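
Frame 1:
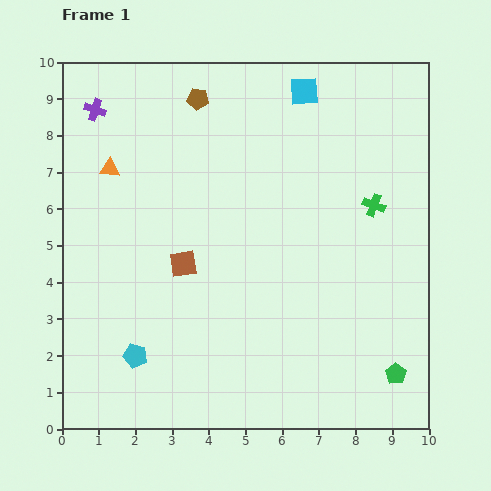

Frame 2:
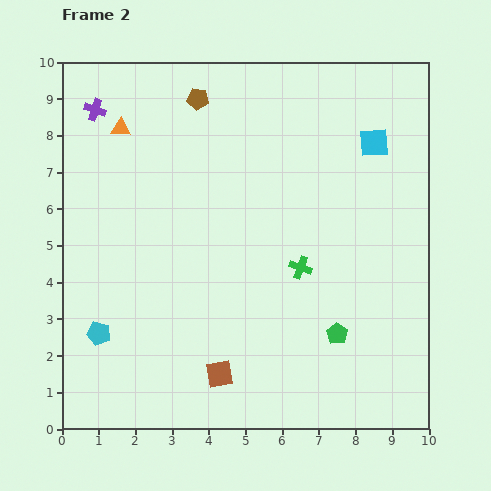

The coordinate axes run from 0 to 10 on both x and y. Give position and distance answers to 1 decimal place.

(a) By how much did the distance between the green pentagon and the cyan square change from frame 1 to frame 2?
-2.8

Distance in frame 1: 8.1. Distance in frame 2: 5.3.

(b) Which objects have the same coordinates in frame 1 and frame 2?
the brown pentagon, the purple cross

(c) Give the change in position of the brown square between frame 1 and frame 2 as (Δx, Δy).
(1.0, -3.0)

The brown square was at (3.3, 4.5) in frame 1 and (4.3, 1.5) in frame 2.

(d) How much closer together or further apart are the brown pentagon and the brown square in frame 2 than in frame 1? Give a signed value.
+3.0

Distance in frame 1: 4.5. Distance in frame 2: 7.5.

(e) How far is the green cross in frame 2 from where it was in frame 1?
2.6

The green cross moved from (8.5, 6.1) to (6.5, 4.4), a distance of √(2.0² + 1.7²) ≈ 2.6.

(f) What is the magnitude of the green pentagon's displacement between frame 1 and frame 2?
1.9

The green pentagon moved from (9.1, 1.5) to (7.5, 2.6), a distance of √(1.6² + 1.1²) ≈ 1.9.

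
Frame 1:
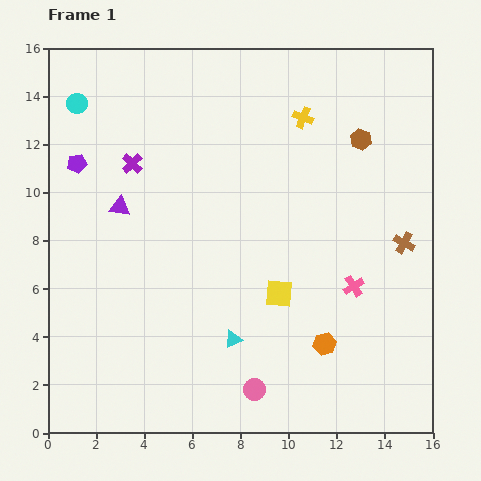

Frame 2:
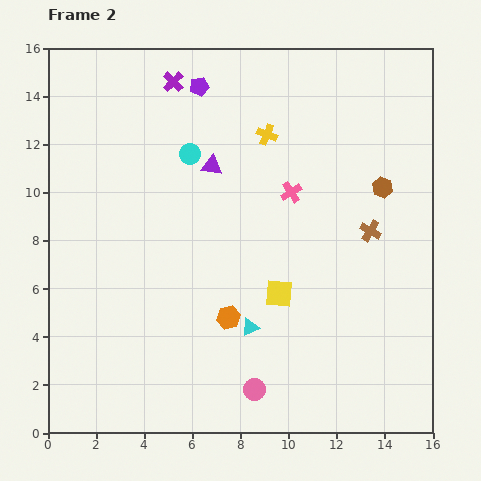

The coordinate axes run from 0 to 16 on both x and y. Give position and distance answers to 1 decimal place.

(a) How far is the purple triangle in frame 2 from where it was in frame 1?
4.2

The purple triangle moved from (3.0, 9.4) to (6.8, 11.1), a distance of √(3.8² + 1.7²) ≈ 4.2.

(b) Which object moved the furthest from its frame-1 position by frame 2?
the purple pentagon

(moved 6.0; next 5.1)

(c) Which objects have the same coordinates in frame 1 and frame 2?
the yellow square, the pink circle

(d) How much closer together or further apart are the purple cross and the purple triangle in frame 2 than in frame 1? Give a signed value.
+1.9

Distance in frame 1: 1.9. Distance in frame 2: 3.8.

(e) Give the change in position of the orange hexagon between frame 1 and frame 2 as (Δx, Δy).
(-4.0, 1.1)

The orange hexagon was at (11.5, 3.7) in frame 1 and (7.5, 4.8) in frame 2.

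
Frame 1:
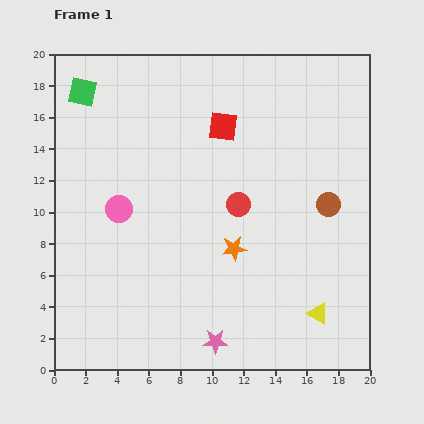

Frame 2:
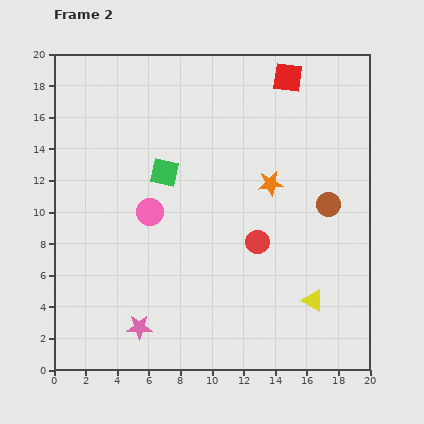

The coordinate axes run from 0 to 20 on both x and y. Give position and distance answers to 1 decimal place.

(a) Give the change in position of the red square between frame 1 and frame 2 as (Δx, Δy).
(4.1, 3.1)

The red square was at (10.7, 15.4) in frame 1 and (14.8, 18.5) in frame 2.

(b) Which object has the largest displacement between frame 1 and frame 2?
the green square

(moved 7.3; next 5.1)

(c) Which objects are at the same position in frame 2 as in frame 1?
the brown circle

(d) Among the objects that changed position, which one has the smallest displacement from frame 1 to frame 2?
the yellow triangle

(moved 0.9)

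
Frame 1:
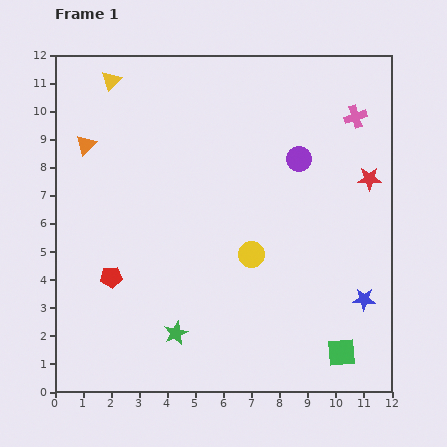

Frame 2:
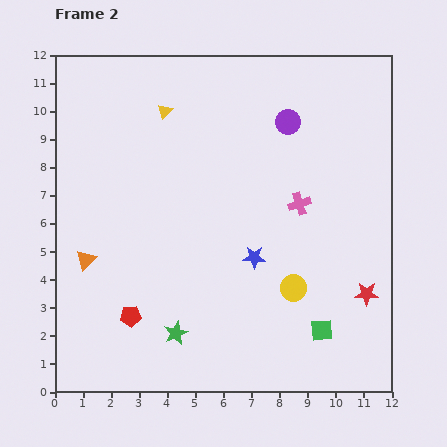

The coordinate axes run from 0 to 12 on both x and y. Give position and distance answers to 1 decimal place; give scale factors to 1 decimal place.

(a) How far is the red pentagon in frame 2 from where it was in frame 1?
1.6

The red pentagon moved from (2.0, 4.1) to (2.7, 2.7), a distance of √(0.7² + 1.4²) ≈ 1.6.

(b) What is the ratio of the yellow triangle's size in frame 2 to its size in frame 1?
0.8×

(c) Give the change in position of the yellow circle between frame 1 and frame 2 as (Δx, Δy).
(1.5, -1.2)

The yellow circle was at (7.0, 4.9) in frame 1 and (8.5, 3.7) in frame 2.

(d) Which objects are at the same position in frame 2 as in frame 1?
the green star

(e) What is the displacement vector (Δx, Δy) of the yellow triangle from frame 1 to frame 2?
(1.9, -1.1)

The yellow triangle was at (2.0, 11.1) in frame 1 and (3.9, 10.0) in frame 2.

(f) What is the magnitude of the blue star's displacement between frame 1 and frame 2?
4.2

The blue star moved from (11.0, 3.3) to (7.1, 4.8), a distance of √(3.9² + 1.5²) ≈ 4.2.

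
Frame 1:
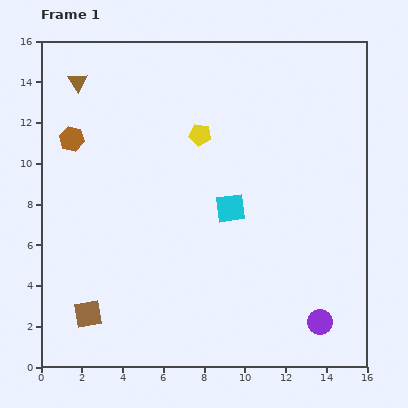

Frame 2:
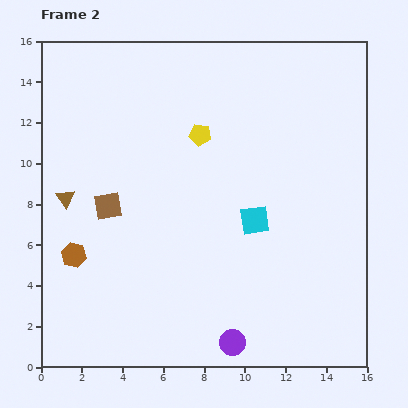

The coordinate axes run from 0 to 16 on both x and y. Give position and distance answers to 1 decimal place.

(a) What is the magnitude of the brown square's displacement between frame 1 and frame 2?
5.4

The brown square moved from (2.3, 2.6) to (3.3, 7.9), a distance of √(1.0² + 5.3²) ≈ 5.4.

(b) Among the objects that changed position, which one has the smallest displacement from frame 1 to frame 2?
the cyan square

(moved 1.3)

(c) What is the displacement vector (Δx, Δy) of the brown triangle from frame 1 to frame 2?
(-0.6, -5.7)

The brown triangle was at (1.8, 14.0) in frame 1 and (1.2, 8.3) in frame 2.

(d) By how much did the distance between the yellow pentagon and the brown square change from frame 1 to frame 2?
-4.7

Distance in frame 1: 10.4. Distance in frame 2: 5.7.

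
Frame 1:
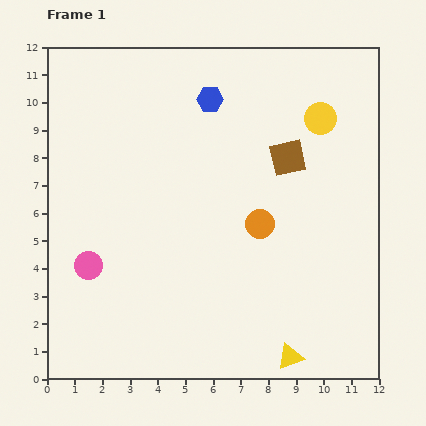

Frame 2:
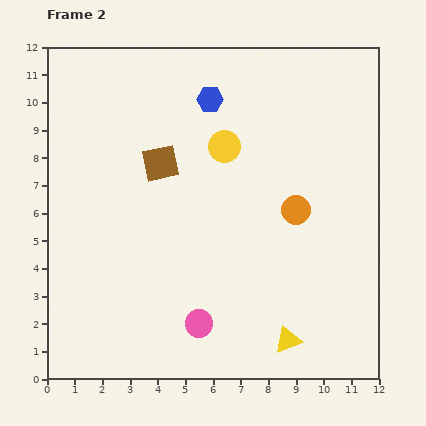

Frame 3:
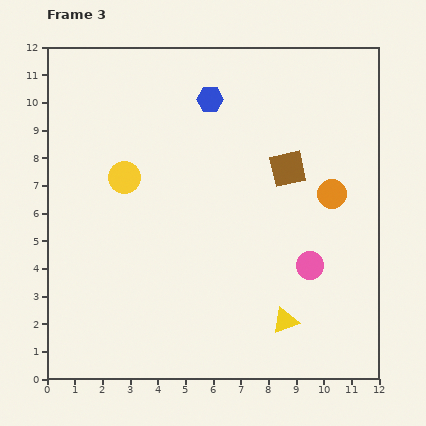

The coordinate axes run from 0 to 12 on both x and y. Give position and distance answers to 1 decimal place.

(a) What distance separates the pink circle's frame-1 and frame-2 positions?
4.5

The pink circle moved from (1.5, 4.1) to (5.5, 2.0), a distance of √(4.0² + 2.1²) ≈ 4.5.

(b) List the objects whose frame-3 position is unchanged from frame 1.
the blue hexagon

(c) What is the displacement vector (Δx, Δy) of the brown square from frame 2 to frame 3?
(4.6, -0.2)

The brown square was at (4.1, 7.8) in frame 2 and (8.7, 7.6) in frame 3.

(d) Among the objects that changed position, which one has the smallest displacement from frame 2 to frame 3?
the yellow triangle

(moved 0.7)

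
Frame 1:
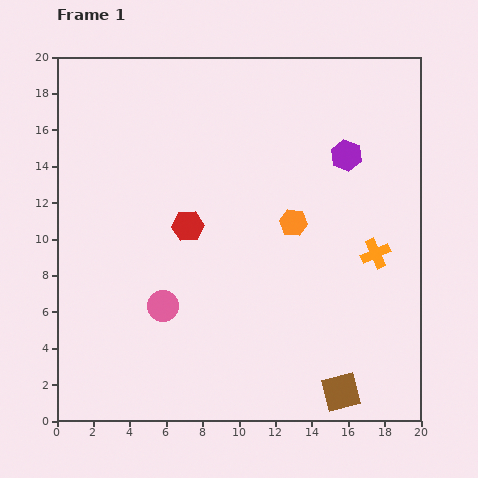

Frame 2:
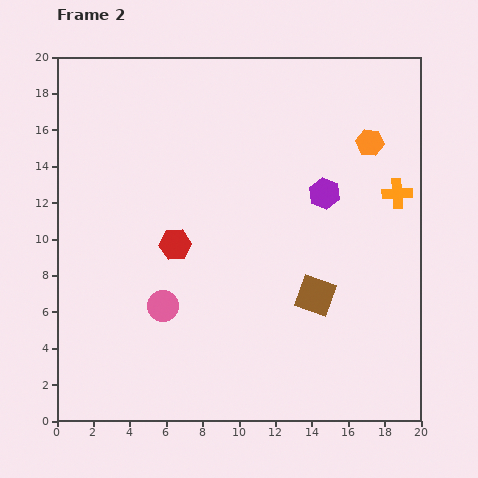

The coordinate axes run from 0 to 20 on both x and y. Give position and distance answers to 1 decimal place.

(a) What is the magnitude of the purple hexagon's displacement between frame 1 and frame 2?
2.4

The purple hexagon moved from (15.9, 14.6) to (14.7, 12.5), a distance of √(1.2² + 2.1²) ≈ 2.4.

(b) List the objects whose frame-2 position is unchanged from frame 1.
the pink circle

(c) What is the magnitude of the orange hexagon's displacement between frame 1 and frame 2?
6.1

The orange hexagon moved from (13.0, 10.9) to (17.2, 15.3), a distance of √(4.2² + 4.4²) ≈ 6.1.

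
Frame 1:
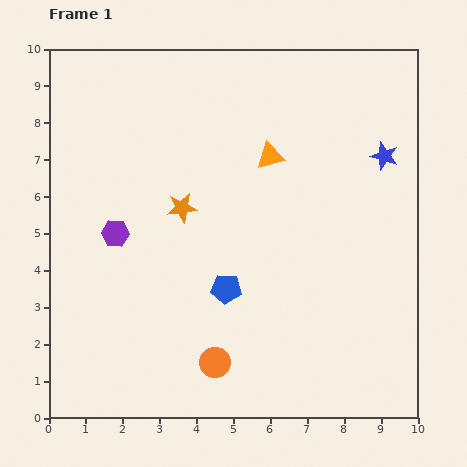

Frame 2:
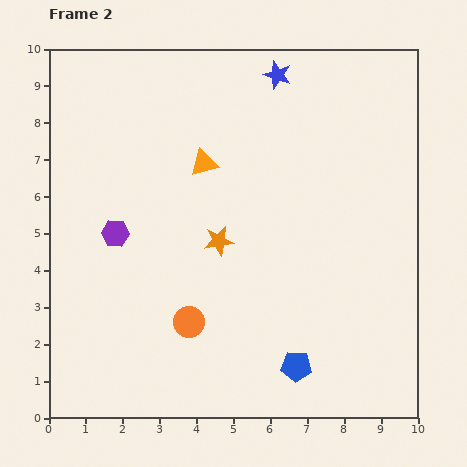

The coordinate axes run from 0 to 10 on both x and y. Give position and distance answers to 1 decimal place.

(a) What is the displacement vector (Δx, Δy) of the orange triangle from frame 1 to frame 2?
(-1.8, -0.2)

The orange triangle was at (6.0, 7.1) in frame 1 and (4.2, 6.9) in frame 2.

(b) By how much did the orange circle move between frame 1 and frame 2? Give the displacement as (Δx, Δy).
(-0.7, 1.1)

The orange circle was at (4.5, 1.5) in frame 1 and (3.8, 2.6) in frame 2.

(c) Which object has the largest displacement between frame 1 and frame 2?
the blue star

(moved 3.6; next 2.8)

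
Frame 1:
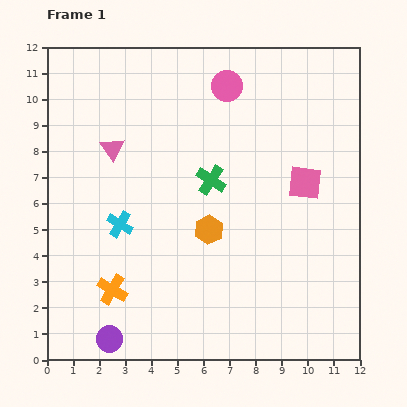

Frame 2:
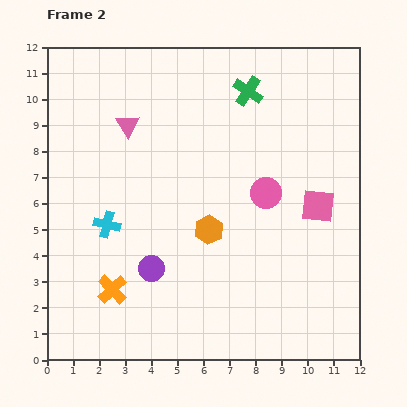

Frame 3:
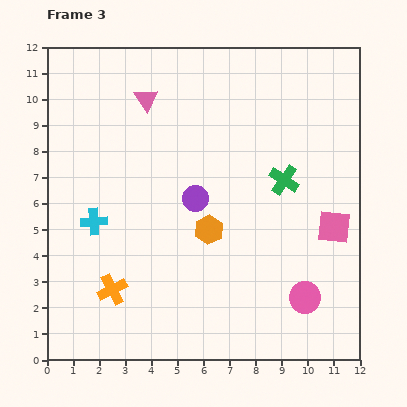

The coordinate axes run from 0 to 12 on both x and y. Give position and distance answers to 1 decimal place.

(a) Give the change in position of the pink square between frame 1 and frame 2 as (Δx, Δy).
(0.5, -0.9)

The pink square was at (9.9, 6.8) in frame 1 and (10.4, 5.9) in frame 2.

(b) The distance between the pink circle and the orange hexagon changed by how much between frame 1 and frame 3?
-1.0

Distance in frame 1: 5.5. Distance in frame 3: 4.5.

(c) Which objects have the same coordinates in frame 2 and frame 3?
the orange hexagon, the orange cross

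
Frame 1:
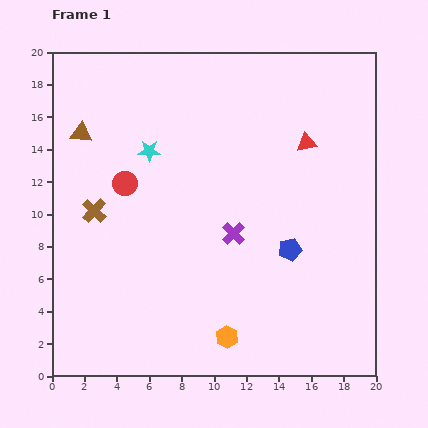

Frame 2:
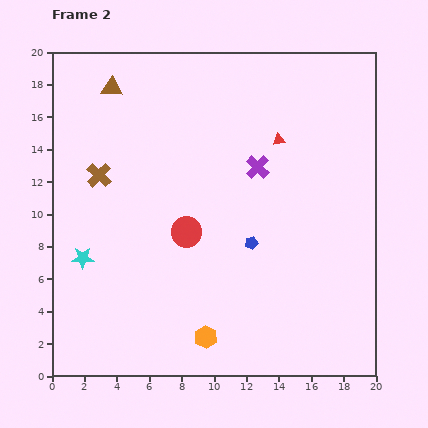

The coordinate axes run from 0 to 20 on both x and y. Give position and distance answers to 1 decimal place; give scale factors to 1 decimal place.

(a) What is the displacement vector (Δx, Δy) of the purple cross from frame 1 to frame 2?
(1.5, 4.1)

The purple cross was at (11.2, 8.8) in frame 1 and (12.7, 12.9) in frame 2.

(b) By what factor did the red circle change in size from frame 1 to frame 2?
1.3×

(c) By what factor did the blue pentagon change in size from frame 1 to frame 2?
0.6×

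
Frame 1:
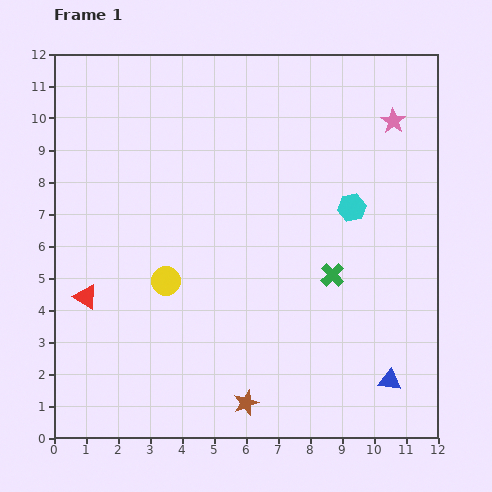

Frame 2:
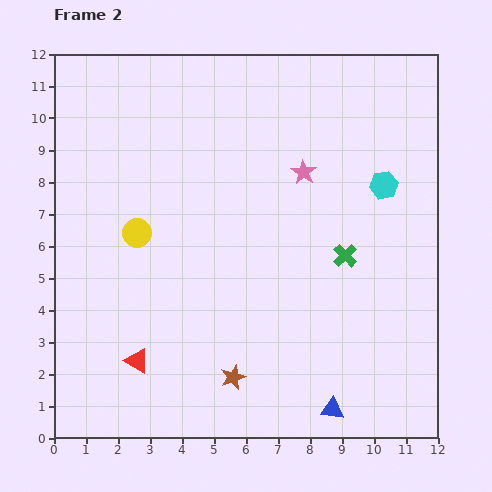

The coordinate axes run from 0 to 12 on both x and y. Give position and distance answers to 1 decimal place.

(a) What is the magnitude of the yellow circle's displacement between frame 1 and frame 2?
1.7

The yellow circle moved from (3.5, 4.9) to (2.6, 6.4), a distance of √(0.9² + 1.5²) ≈ 1.7.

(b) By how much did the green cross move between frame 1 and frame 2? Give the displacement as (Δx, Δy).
(0.4, 0.6)

The green cross was at (8.7, 5.1) in frame 1 and (9.1, 5.7) in frame 2.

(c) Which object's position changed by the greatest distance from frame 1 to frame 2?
the pink star

(moved 3.2; next 2.6)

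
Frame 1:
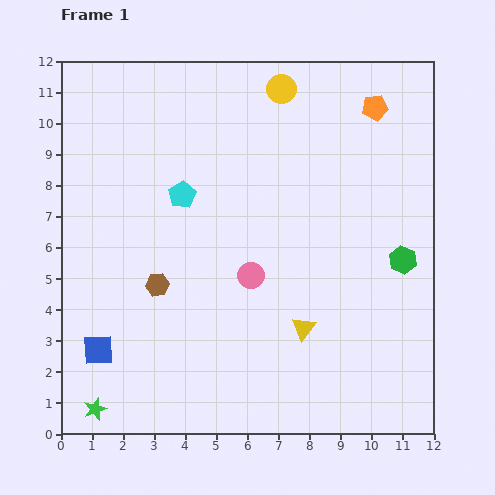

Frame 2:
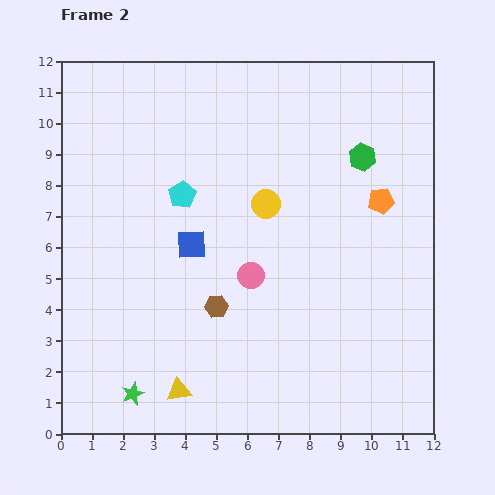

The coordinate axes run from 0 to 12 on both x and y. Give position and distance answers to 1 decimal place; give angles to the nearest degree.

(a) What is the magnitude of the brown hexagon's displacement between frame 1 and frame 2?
2.0

The brown hexagon moved from (3.1, 4.8) to (5.0, 4.1), a distance of √(1.9² + 0.7²) ≈ 2.0.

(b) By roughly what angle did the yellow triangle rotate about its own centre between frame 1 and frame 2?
43° clockwise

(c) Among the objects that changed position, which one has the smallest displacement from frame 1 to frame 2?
the green star

(moved 1.3)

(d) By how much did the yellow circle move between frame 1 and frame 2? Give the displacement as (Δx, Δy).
(-0.5, -3.7)

The yellow circle was at (7.1, 11.1) in frame 1 and (6.6, 7.4) in frame 2.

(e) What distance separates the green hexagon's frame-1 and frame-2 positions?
3.5

The green hexagon moved from (11.0, 5.6) to (9.7, 8.9), a distance of √(1.3² + 3.3²) ≈ 3.5.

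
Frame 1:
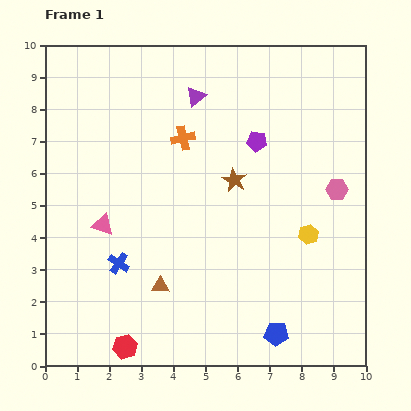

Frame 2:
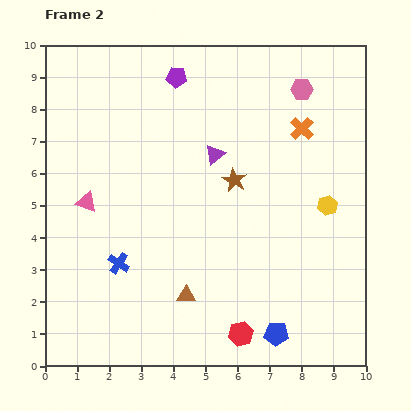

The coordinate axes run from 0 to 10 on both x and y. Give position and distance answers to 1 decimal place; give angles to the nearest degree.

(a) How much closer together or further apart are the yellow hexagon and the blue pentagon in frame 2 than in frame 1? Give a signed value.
+1.0

Distance in frame 1: 3.3. Distance in frame 2: 4.3.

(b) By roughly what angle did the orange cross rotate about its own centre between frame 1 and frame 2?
33° counter-clockwise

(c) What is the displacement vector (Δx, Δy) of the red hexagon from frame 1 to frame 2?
(3.6, 0.4)

The red hexagon was at (2.5, 0.6) in frame 1 and (6.1, 1.0) in frame 2.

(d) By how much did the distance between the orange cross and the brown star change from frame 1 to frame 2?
+0.5

Distance in frame 1: 2.1. Distance in frame 2: 2.6.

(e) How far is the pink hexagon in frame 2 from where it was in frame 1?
3.3

The pink hexagon moved from (9.1, 5.5) to (8.0, 8.6), a distance of √(1.1² + 3.1²) ≈ 3.3.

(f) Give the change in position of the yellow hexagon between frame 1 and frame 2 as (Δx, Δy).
(0.6, 0.9)

The yellow hexagon was at (8.2, 4.1) in frame 1 and (8.8, 5.0) in frame 2.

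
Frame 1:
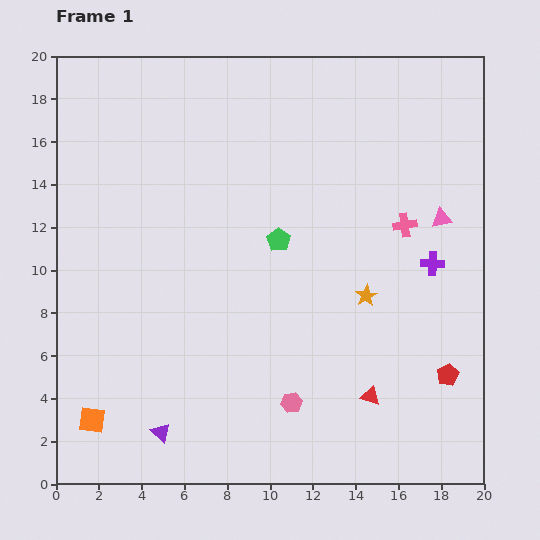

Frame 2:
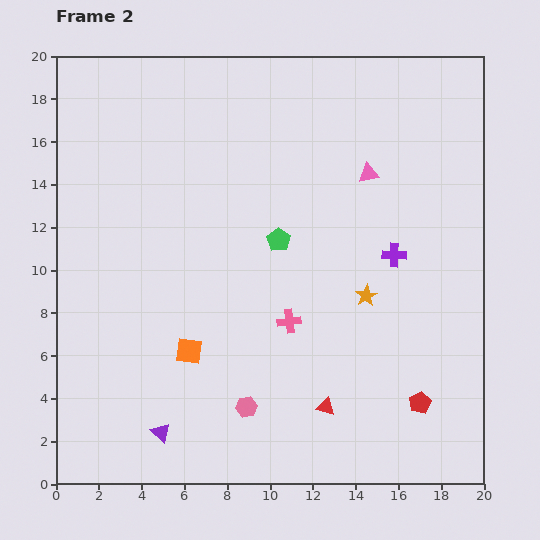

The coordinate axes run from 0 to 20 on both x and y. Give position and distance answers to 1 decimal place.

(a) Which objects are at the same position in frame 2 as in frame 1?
the purple triangle, the green pentagon, the orange star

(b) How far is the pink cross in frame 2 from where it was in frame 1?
7.0

The pink cross moved from (16.3, 12.1) to (10.9, 7.6), a distance of √(5.4² + 4.5²) ≈ 7.0.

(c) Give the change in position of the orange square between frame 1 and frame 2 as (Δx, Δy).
(4.5, 3.2)

The orange square was at (1.7, 3.0) in frame 1 and (6.2, 6.2) in frame 2.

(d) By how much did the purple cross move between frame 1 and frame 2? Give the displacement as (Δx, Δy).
(-1.8, 0.4)

The purple cross was at (17.6, 10.3) in frame 1 and (15.8, 10.7) in frame 2.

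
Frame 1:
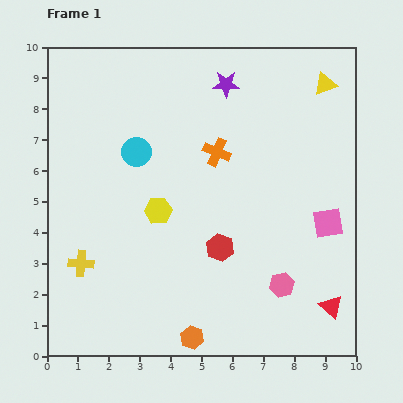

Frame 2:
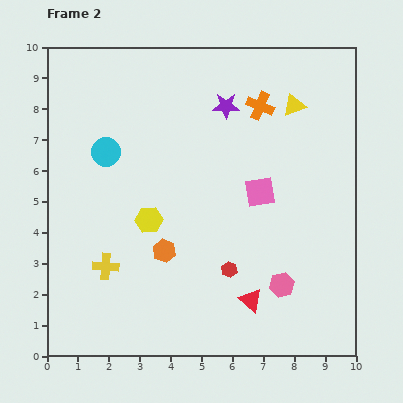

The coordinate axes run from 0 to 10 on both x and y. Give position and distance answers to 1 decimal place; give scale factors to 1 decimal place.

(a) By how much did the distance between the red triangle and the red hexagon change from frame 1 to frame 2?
-2.9

Distance in frame 1: 4.1. Distance in frame 2: 1.2.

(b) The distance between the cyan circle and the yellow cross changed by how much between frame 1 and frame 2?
-0.3

Distance in frame 1: 4.0. Distance in frame 2: 3.7.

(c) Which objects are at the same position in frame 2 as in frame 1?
the pink hexagon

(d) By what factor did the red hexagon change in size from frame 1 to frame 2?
0.6×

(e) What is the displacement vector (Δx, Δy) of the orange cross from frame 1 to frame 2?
(1.4, 1.5)

The orange cross was at (5.5, 6.6) in frame 1 and (6.9, 8.1) in frame 2.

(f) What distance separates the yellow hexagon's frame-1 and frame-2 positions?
0.4

The yellow hexagon moved from (3.6, 4.7) to (3.3, 4.4), a distance of √(0.3² + 0.3²) ≈ 0.4.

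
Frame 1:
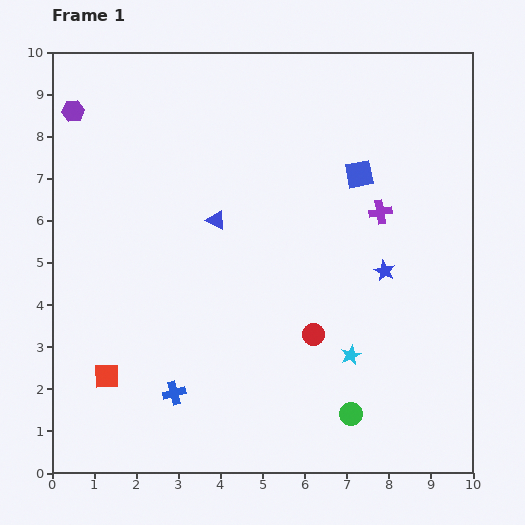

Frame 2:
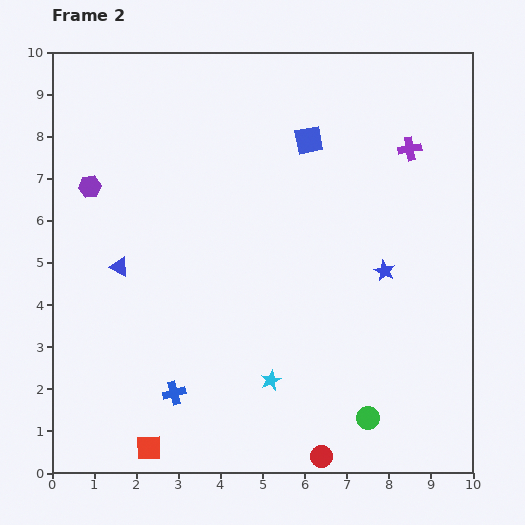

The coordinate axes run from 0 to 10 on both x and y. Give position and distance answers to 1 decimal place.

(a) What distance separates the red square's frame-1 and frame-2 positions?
2.0

The red square moved from (1.3, 2.3) to (2.3, 0.6), a distance of √(1.0² + 1.7²) ≈ 2.0.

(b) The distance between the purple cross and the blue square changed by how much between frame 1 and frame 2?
+1.4

Distance in frame 1: 1.0. Distance in frame 2: 2.4.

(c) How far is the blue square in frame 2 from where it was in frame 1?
1.4

The blue square moved from (7.3, 7.1) to (6.1, 7.9), a distance of √(1.2² + 0.8²) ≈ 1.4.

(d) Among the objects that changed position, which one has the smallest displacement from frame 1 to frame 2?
the green circle

(moved 0.4)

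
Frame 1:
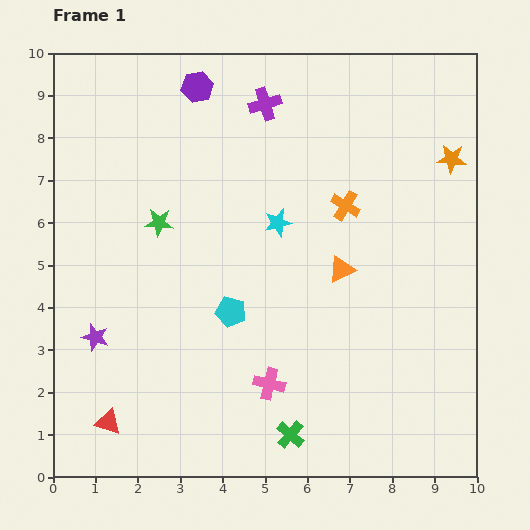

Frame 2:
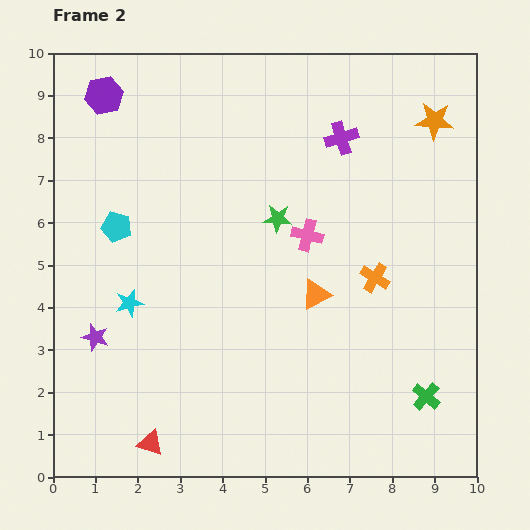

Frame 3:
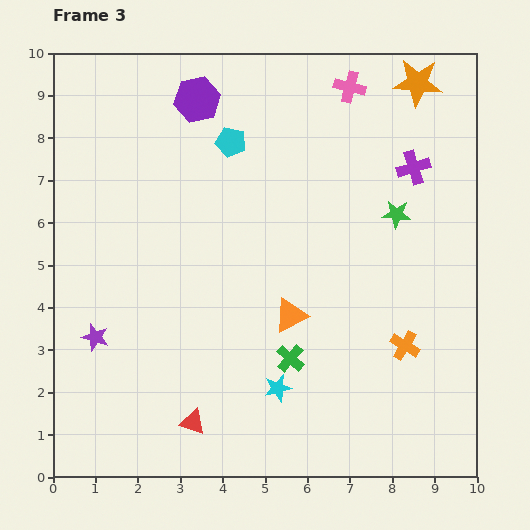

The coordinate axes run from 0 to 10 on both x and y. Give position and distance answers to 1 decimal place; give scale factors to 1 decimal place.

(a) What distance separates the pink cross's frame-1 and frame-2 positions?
3.6

The pink cross moved from (5.1, 2.2) to (6.0, 5.7), a distance of √(0.9² + 3.5²) ≈ 3.6.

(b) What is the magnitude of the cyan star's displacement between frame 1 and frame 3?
3.9

The cyan star moved from (5.3, 6.0) to (5.3, 2.1), a distance of √(0.0² + 3.9²) ≈ 3.9.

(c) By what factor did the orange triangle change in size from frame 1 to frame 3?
1.3×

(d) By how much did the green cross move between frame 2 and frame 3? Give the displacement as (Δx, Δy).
(-3.2, 0.9)

The green cross was at (8.8, 1.9) in frame 2 and (5.6, 2.8) in frame 3.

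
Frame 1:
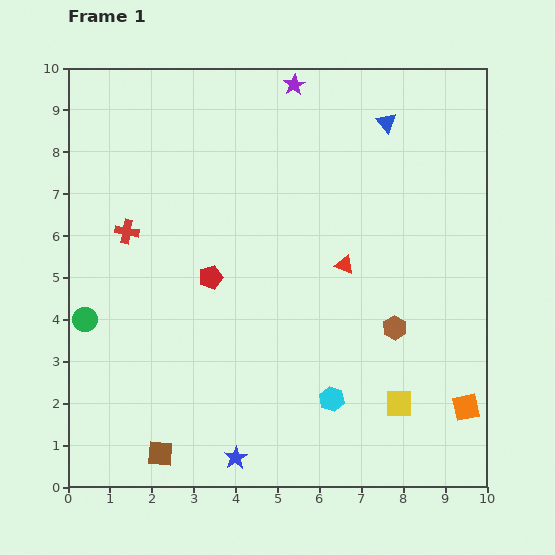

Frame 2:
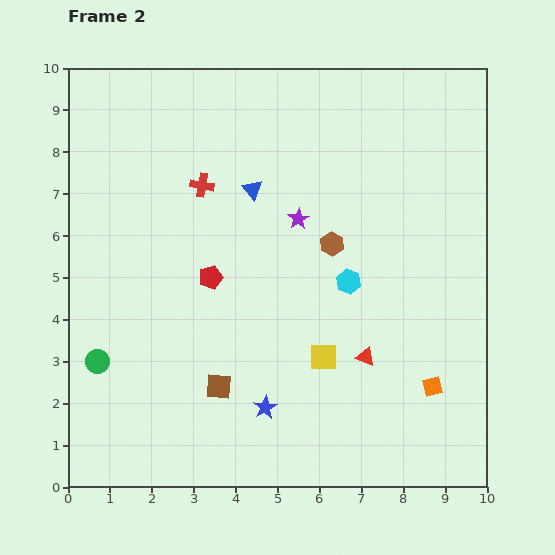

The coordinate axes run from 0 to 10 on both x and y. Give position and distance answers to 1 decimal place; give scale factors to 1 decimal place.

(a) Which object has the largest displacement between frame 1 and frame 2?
the blue triangle

(moved 3.6; next 3.2)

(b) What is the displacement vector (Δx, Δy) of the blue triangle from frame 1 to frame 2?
(-3.2, -1.6)

The blue triangle was at (7.6, 8.7) in frame 1 and (4.4, 7.1) in frame 2.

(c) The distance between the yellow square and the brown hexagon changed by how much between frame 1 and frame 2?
+0.9

Distance in frame 1: 1.8. Distance in frame 2: 2.7.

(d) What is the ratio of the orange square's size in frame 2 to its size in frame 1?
0.7×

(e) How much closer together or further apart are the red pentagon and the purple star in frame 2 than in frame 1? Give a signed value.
-2.5

Distance in frame 1: 5.0. Distance in frame 2: 2.5.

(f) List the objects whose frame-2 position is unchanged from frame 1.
the red pentagon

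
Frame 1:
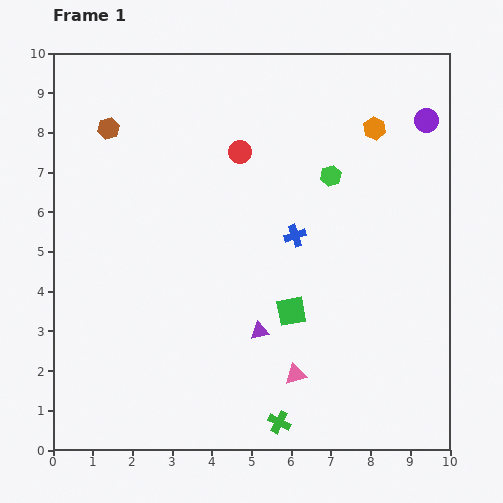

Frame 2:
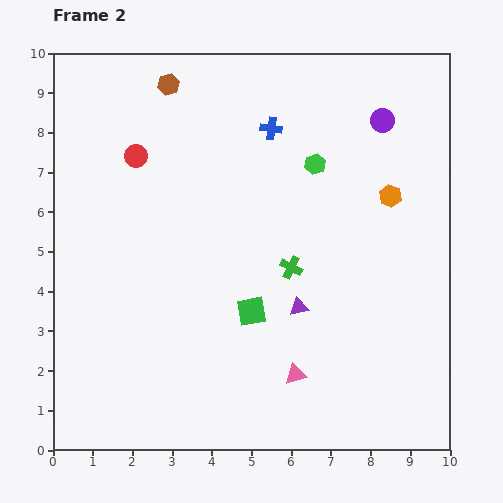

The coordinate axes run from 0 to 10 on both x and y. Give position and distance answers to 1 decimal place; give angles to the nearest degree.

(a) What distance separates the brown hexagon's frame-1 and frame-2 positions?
1.9

The brown hexagon moved from (1.4, 8.1) to (2.9, 9.2), a distance of √(1.5² + 1.1²) ≈ 1.9.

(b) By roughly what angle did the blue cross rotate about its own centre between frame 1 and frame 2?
26° clockwise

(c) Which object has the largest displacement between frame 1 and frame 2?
the green cross

(moved 3.9; next 2.8)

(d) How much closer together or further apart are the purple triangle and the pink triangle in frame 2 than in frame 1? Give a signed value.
+0.3

Distance in frame 1: 1.4. Distance in frame 2: 1.7.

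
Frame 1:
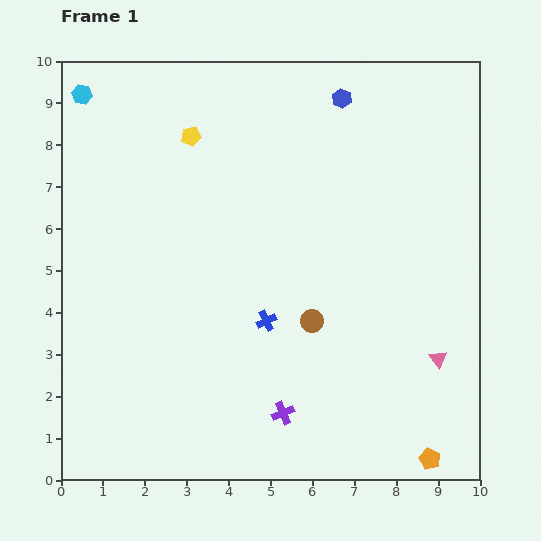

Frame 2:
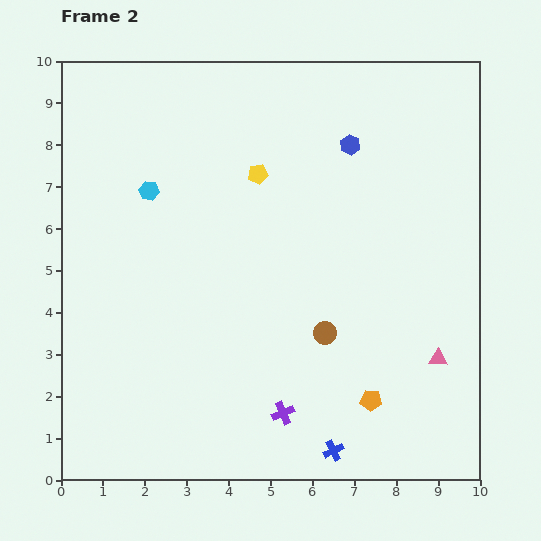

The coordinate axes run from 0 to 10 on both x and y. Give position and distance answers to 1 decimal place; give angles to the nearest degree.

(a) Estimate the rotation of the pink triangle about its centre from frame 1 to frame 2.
53° counter-clockwise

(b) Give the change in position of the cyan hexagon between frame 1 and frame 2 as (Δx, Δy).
(1.6, -2.3)

The cyan hexagon was at (0.5, 9.2) in frame 1 and (2.1, 6.9) in frame 2.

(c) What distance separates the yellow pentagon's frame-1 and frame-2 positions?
1.8

The yellow pentagon moved from (3.1, 8.2) to (4.7, 7.3), a distance of √(1.6² + 0.9²) ≈ 1.8.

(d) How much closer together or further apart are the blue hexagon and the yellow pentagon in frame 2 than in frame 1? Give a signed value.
-1.4

Distance in frame 1: 3.7. Distance in frame 2: 2.3.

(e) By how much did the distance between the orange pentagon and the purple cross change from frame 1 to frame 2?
-1.6

Distance in frame 1: 3.7. Distance in frame 2: 2.1.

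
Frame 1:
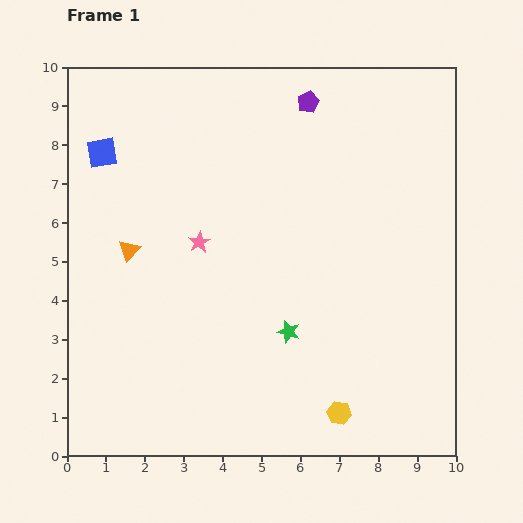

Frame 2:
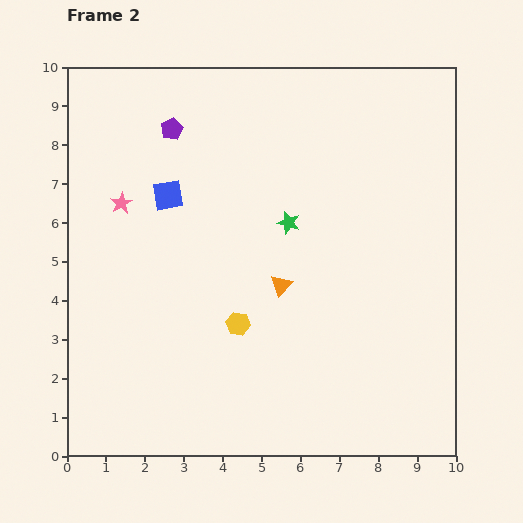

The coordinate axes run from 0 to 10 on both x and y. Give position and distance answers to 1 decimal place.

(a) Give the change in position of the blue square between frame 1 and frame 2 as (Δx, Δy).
(1.7, -1.1)

The blue square was at (0.9, 7.8) in frame 1 and (2.6, 6.7) in frame 2.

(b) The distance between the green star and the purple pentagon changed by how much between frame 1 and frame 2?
-2.1

Distance in frame 1: 5.9. Distance in frame 2: 3.8.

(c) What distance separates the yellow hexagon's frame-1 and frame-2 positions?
3.5

The yellow hexagon moved from (7.0, 1.1) to (4.4, 3.4), a distance of √(2.6² + 2.3²) ≈ 3.5.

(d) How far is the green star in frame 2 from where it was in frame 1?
2.8

The green star moved from (5.7, 3.2) to (5.7, 6.0), a distance of √(0.0² + 2.8²) ≈ 2.8.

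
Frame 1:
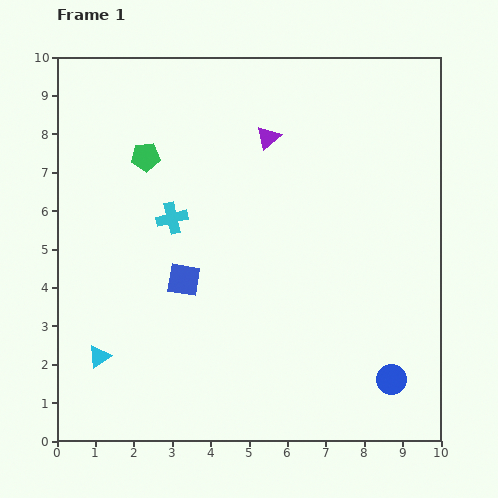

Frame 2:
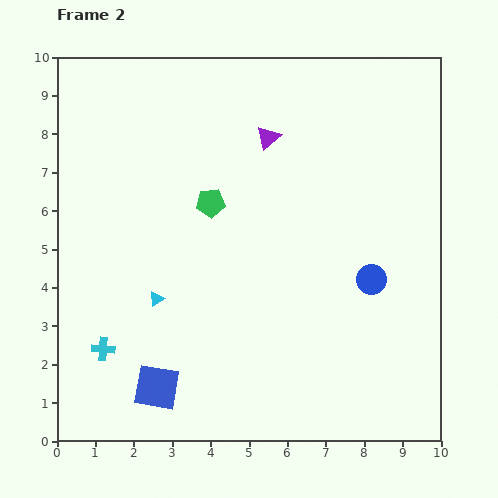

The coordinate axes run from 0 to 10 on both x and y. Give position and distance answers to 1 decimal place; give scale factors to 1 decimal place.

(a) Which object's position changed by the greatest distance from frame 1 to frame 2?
the cyan cross

(moved 3.8; next 2.9)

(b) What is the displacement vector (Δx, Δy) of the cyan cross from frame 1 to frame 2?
(-1.8, -3.4)

The cyan cross was at (3.0, 5.8) in frame 1 and (1.2, 2.4) in frame 2.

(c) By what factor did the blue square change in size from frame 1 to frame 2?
1.4×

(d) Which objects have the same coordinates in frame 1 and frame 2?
the purple triangle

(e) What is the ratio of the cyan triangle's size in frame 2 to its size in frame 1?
0.7×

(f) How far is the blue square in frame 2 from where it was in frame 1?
2.9

The blue square moved from (3.3, 4.2) to (2.6, 1.4), a distance of √(0.7² + 2.8²) ≈ 2.9.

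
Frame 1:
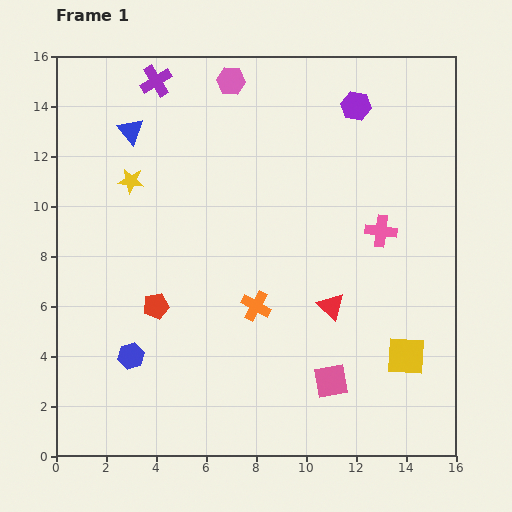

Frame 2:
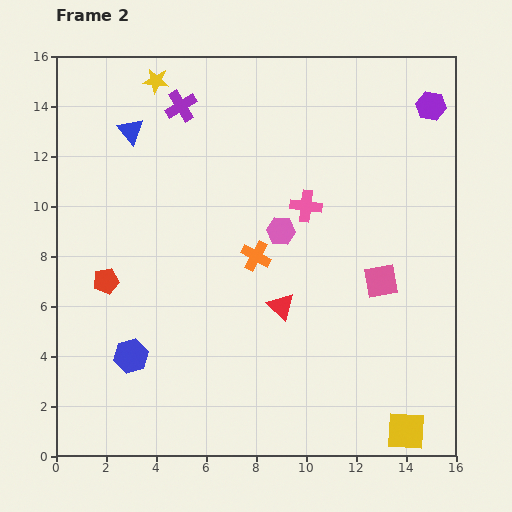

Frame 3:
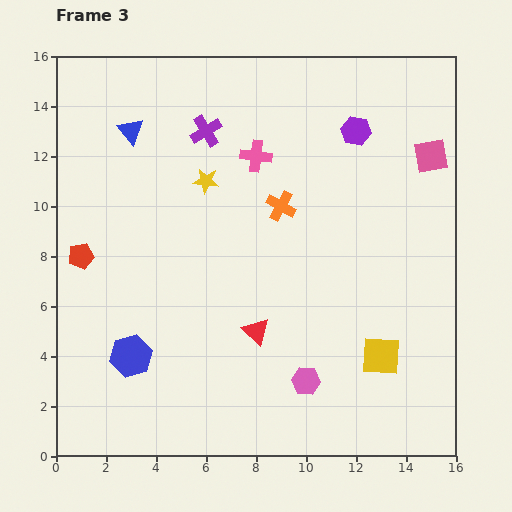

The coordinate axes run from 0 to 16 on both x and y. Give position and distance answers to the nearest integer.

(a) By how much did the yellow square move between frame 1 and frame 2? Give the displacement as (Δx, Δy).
(0, -3)

The yellow square was at (14, 4) in frame 1 and (14, 1) in frame 2.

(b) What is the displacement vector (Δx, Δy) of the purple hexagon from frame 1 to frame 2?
(3, 0)

The purple hexagon was at (12, 14) in frame 1 and (15, 14) in frame 2.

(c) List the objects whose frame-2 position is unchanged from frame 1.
the blue triangle, the blue hexagon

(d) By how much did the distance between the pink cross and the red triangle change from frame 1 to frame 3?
+3

Distance in frame 1: 4. Distance in frame 3: 7.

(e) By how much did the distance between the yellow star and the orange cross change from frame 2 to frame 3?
-5

Distance in frame 2: 8. Distance in frame 3: 3.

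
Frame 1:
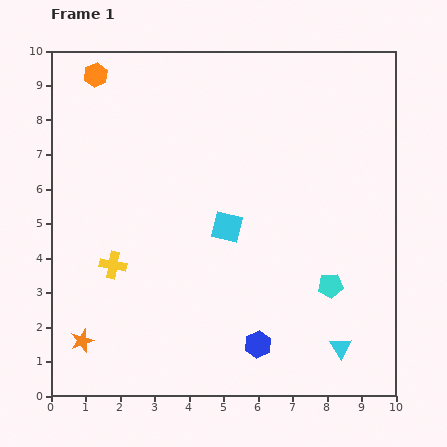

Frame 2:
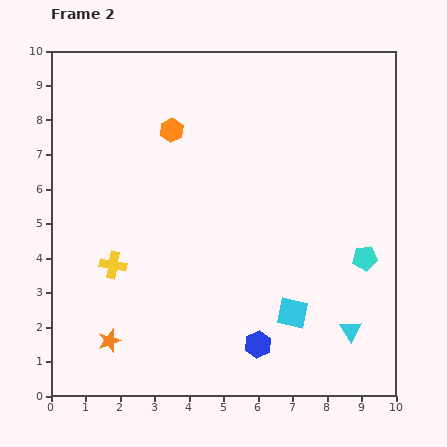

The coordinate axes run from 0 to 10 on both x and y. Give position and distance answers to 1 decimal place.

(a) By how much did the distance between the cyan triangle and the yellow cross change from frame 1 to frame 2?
+0.2

Distance in frame 1: 7.0. Distance in frame 2: 7.2.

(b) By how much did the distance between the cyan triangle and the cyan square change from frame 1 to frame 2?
-3.0

Distance in frame 1: 4.8. Distance in frame 2: 1.8.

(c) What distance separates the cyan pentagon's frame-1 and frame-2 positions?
1.3

The cyan pentagon moved from (8.1, 3.2) to (9.1, 4.0), a distance of √(1.0² + 0.8²) ≈ 1.3.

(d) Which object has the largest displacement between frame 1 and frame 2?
the cyan square

(moved 3.1; next 2.7)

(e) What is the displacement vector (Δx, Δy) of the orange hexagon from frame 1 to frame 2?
(2.2, -1.6)

The orange hexagon was at (1.3, 9.3) in frame 1 and (3.5, 7.7) in frame 2.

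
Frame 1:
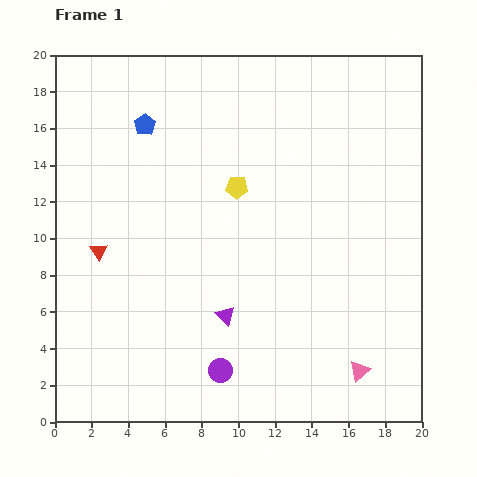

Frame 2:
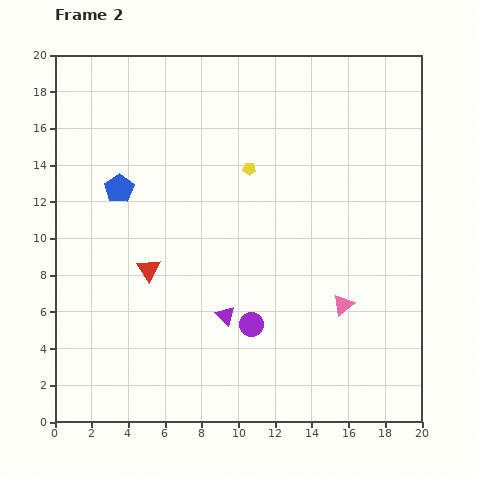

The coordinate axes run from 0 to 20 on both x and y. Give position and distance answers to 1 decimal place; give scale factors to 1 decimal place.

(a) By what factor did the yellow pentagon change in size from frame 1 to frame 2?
0.6×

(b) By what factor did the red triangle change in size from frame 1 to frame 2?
1.4×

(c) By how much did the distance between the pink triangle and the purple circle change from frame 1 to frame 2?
-2.5

Distance in frame 1: 7.6. Distance in frame 2: 5.1.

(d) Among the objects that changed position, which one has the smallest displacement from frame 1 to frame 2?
the yellow pentagon

(moved 1.2)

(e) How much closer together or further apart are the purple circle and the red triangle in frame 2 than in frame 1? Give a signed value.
-2.9

Distance in frame 1: 9.3. Distance in frame 2: 6.4.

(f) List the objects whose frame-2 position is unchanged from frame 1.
the purple triangle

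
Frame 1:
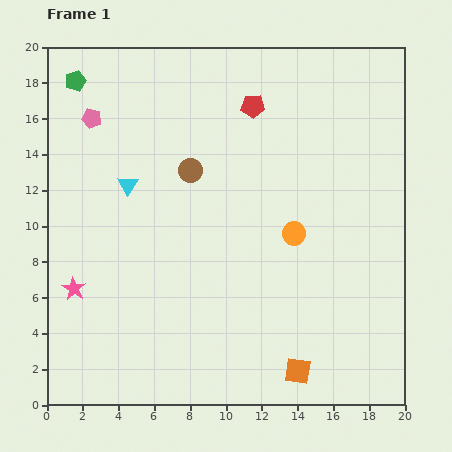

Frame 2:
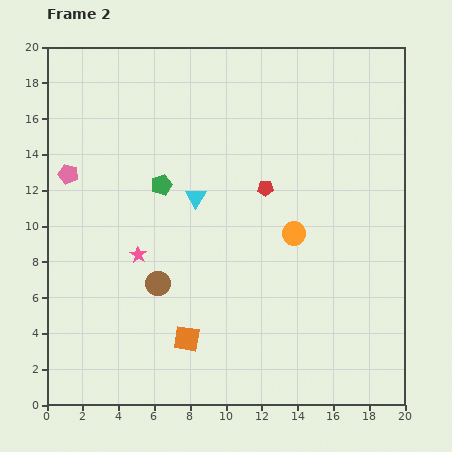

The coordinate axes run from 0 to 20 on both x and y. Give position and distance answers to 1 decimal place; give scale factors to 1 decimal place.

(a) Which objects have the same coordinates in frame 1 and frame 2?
the orange circle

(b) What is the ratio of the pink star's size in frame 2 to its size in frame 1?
0.7×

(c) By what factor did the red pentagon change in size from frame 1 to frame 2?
0.7×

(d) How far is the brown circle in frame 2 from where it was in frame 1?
6.6

The brown circle moved from (8.0, 13.1) to (6.2, 6.8), a distance of √(1.8² + 6.3²) ≈ 6.6.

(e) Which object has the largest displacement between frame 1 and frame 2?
the green pentagon

(moved 7.5; next 6.6)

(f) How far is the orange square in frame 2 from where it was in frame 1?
6.5

The orange square moved from (14.0, 1.9) to (7.8, 3.7), a distance of √(6.2² + 1.8²) ≈ 6.5.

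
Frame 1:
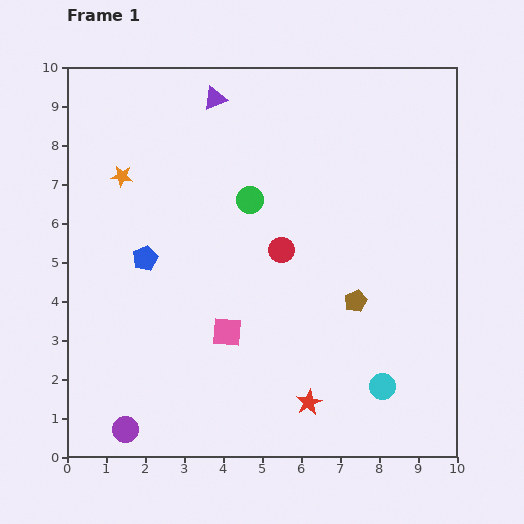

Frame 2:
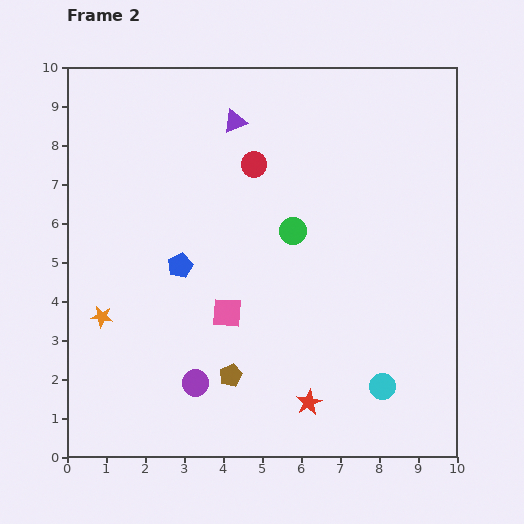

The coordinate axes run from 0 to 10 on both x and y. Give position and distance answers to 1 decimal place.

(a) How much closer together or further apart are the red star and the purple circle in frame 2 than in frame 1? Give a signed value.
-1.9

Distance in frame 1: 4.8. Distance in frame 2: 2.9.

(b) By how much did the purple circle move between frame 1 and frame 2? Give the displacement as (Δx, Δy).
(1.8, 1.2)

The purple circle was at (1.5, 0.7) in frame 1 and (3.3, 1.9) in frame 2.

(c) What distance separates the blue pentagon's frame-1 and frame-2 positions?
0.9

The blue pentagon moved from (2.0, 5.1) to (2.9, 4.9), a distance of √(0.9² + 0.2²) ≈ 0.9.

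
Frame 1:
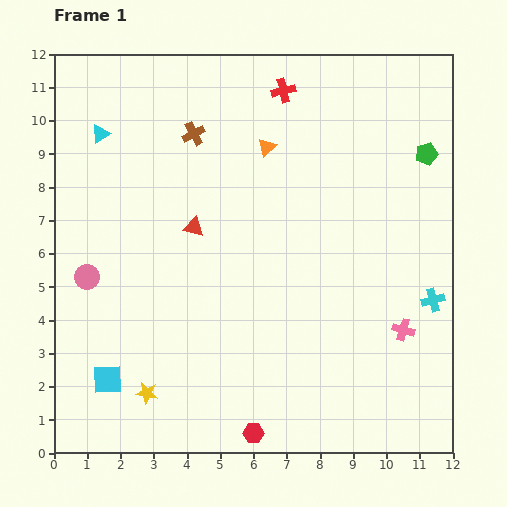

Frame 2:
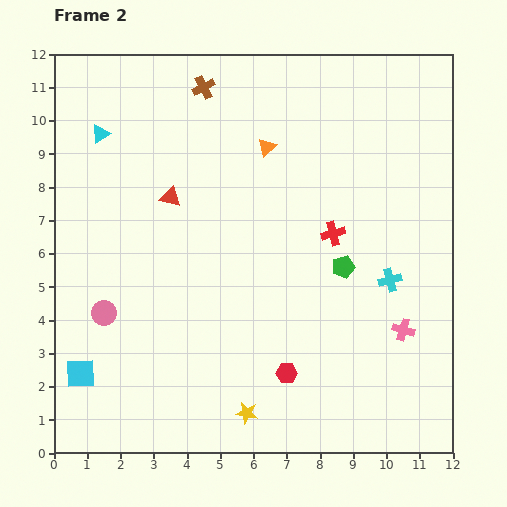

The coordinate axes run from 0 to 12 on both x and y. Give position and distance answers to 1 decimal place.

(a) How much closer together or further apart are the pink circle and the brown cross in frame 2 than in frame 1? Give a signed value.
+2.0

Distance in frame 1: 5.4. Distance in frame 2: 7.4.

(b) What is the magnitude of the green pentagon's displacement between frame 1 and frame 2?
4.2

The green pentagon moved from (11.2, 9.0) to (8.7, 5.6), a distance of √(2.5² + 3.4²) ≈ 4.2.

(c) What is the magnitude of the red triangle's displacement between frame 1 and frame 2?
1.1

The red triangle moved from (4.2, 6.8) to (3.5, 7.7), a distance of √(0.7² + 0.9²) ≈ 1.1.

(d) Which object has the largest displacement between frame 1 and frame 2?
the red cross

(moved 4.6; next 4.2)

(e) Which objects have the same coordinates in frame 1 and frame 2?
the pink cross, the cyan triangle, the orange triangle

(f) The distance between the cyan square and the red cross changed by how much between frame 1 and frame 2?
-1.5

Distance in frame 1: 10.2. Distance in frame 2: 8.7.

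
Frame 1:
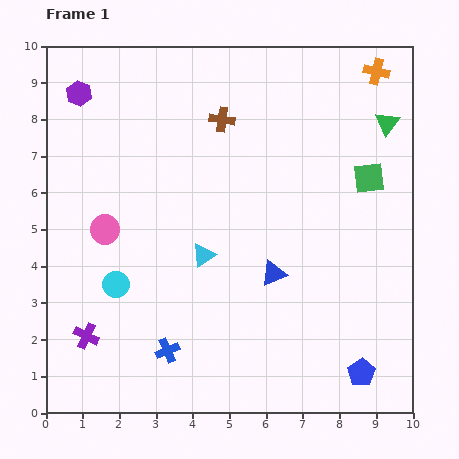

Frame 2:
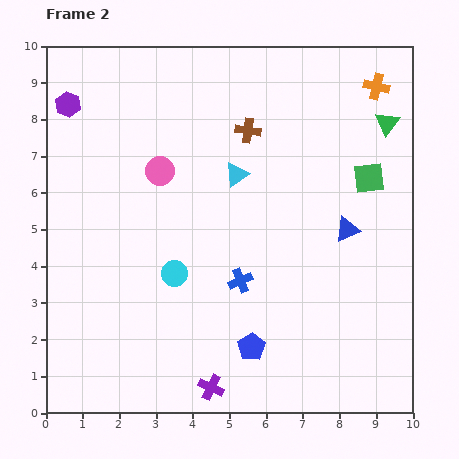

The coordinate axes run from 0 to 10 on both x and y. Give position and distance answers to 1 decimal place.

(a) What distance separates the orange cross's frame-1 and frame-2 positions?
0.4

The orange cross moved from (9.0, 9.3) to (9.0, 8.9), a distance of √(0.0² + 0.4²) ≈ 0.4.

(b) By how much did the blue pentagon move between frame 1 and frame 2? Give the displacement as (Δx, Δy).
(-3.0, 0.7)

The blue pentagon was at (8.6, 1.1) in frame 1 and (5.6, 1.8) in frame 2.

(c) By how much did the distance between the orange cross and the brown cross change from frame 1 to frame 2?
-0.7

Distance in frame 1: 4.4. Distance in frame 2: 3.7.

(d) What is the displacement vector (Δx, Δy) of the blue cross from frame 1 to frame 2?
(2.0, 1.9)

The blue cross was at (3.3, 1.7) in frame 1 and (5.3, 3.6) in frame 2.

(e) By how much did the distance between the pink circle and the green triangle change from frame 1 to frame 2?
-1.9

Distance in frame 1: 8.2. Distance in frame 2: 6.3.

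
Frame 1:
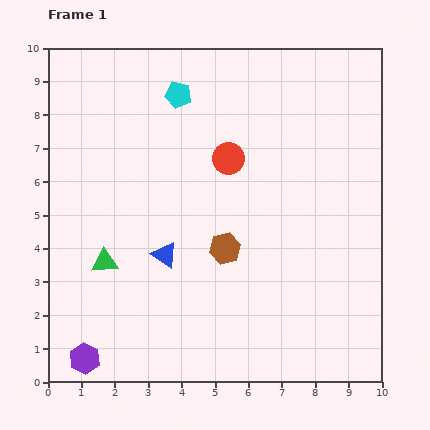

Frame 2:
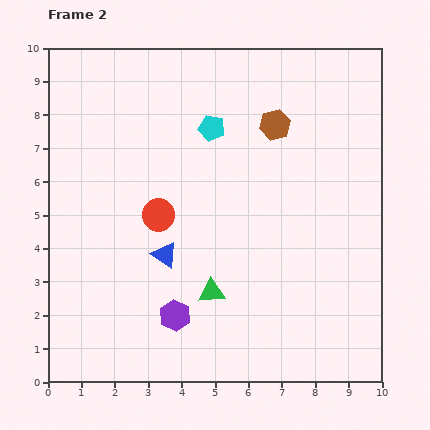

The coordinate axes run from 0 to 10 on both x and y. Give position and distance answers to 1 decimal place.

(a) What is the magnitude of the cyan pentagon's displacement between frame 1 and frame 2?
1.4

The cyan pentagon moved from (3.9, 8.6) to (4.9, 7.6), a distance of √(1.0² + 1.0²) ≈ 1.4.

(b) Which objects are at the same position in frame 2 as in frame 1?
the blue triangle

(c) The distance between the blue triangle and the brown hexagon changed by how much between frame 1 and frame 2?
+3.3

Distance in frame 1: 1.8. Distance in frame 2: 5.1.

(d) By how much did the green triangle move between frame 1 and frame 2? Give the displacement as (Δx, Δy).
(3.2, -0.9)

The green triangle was at (1.7, 3.6) in frame 1 and (4.9, 2.7) in frame 2.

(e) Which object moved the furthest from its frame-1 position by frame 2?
the brown hexagon

(moved 4.0; next 3.3)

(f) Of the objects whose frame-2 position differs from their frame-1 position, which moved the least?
the cyan pentagon

(moved 1.4)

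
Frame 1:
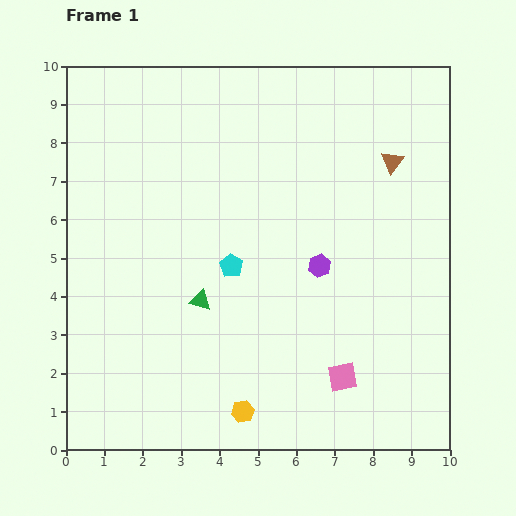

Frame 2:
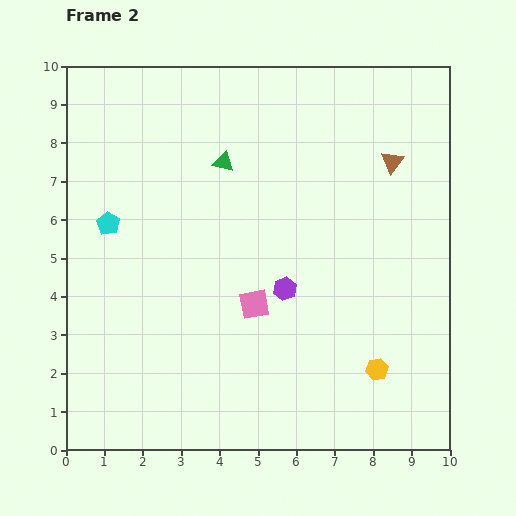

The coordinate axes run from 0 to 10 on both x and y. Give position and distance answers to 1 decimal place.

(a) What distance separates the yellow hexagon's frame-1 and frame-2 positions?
3.7

The yellow hexagon moved from (4.6, 1.0) to (8.1, 2.1), a distance of √(3.5² + 1.1²) ≈ 3.7.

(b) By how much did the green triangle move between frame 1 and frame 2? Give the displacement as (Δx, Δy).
(0.6, 3.6)

The green triangle was at (3.5, 3.9) in frame 1 and (4.1, 7.5) in frame 2.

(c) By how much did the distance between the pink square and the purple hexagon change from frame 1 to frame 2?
-2.1

Distance in frame 1: 3.0. Distance in frame 2: 0.9.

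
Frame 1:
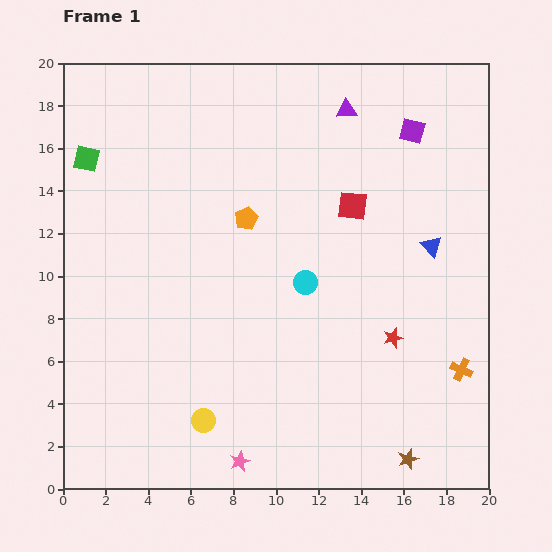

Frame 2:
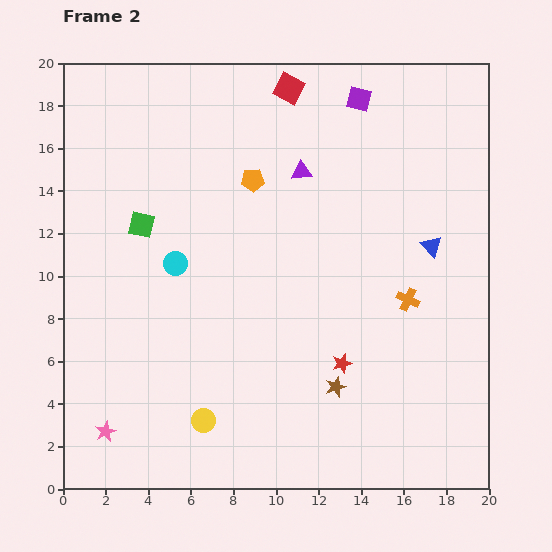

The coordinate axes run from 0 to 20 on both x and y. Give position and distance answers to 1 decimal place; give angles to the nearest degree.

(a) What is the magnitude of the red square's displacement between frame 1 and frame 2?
6.3

The red square moved from (13.6, 13.3) to (10.6, 18.8), a distance of √(3.0² + 5.5²) ≈ 6.3.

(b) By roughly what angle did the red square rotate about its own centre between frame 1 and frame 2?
21° clockwise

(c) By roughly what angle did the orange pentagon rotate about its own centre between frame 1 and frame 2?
23° clockwise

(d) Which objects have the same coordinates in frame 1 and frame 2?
the blue triangle, the yellow circle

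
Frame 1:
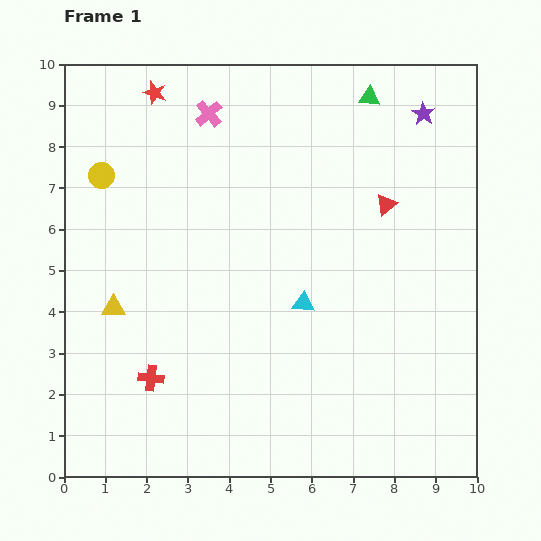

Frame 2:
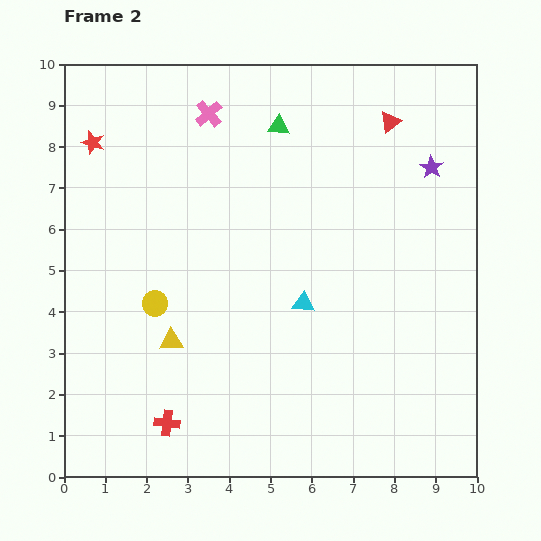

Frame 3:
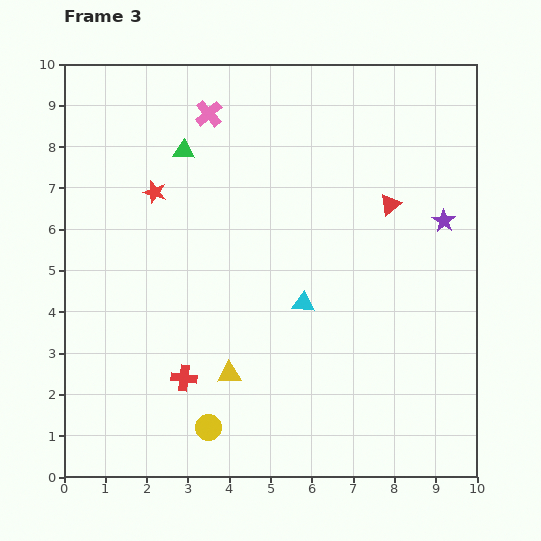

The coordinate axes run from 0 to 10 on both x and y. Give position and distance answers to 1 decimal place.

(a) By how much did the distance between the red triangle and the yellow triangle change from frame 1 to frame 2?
+0.4

Distance in frame 1: 7.1. Distance in frame 2: 7.5.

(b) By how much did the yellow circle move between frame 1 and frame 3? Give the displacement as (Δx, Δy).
(2.6, -6.1)

The yellow circle was at (0.9, 7.3) in frame 1 and (3.5, 1.2) in frame 3.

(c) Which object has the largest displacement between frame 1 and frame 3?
the yellow circle

(moved 6.6; next 4.7)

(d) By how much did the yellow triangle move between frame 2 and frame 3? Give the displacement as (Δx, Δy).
(1.4, -0.8)

The yellow triangle was at (2.6, 3.3) in frame 2 and (4.0, 2.5) in frame 3.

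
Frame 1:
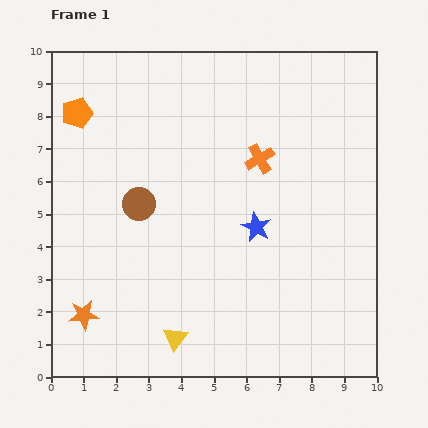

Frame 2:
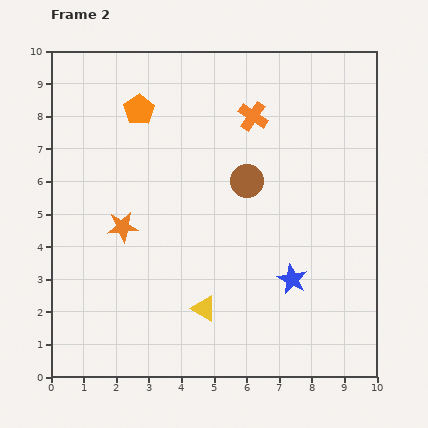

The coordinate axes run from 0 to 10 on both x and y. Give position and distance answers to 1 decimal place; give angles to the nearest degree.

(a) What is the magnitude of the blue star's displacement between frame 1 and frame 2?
1.9

The blue star moved from (6.3, 4.6) to (7.4, 3.0), a distance of √(1.1² + 1.6²) ≈ 1.9.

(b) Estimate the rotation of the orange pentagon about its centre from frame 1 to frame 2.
17° counter-clockwise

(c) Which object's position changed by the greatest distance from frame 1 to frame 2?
the brown circle

(moved 3.4; next 3.0)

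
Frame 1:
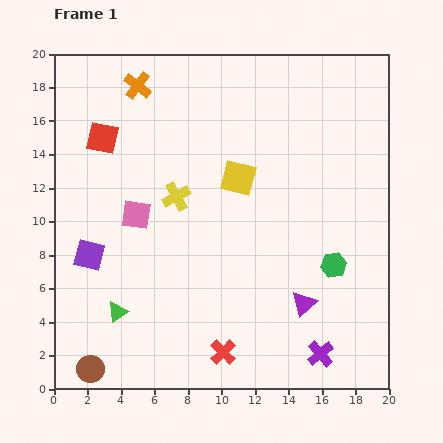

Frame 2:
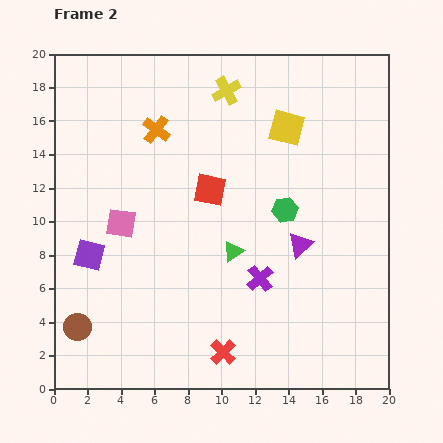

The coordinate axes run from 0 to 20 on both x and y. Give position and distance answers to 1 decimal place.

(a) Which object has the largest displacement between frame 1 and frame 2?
the green triangle

(moved 7.8; next 7.1)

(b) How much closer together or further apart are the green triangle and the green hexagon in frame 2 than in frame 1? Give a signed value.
-9.2

Distance in frame 1: 13.2. Distance in frame 2: 4.0.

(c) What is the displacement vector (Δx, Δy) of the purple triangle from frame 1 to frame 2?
(-0.2, 3.5)

The purple triangle was at (14.9, 5.1) in frame 1 and (14.7, 8.6) in frame 2.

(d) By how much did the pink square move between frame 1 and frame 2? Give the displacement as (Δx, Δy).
(-0.9, -0.5)

The pink square was at (4.9, 10.4) in frame 1 and (4.0, 9.9) in frame 2.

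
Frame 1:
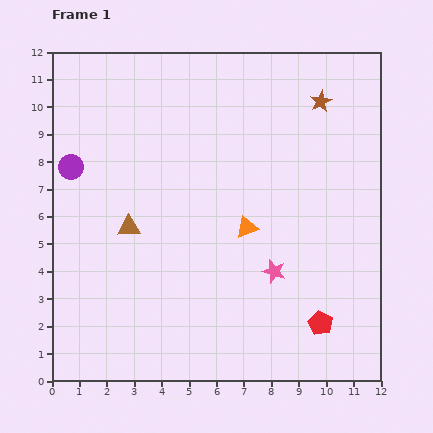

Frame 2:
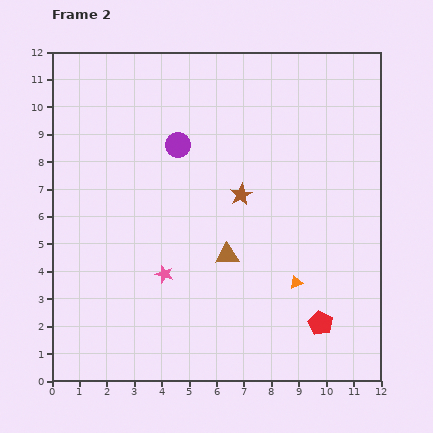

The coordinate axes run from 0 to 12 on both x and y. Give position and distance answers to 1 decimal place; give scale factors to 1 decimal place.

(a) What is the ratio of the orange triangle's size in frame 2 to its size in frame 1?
0.6×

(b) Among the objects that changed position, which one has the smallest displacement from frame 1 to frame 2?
the orange triangle

(moved 2.7)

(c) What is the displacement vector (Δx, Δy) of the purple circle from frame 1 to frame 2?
(3.9, 0.8)

The purple circle was at (0.7, 7.8) in frame 1 and (4.6, 8.6) in frame 2.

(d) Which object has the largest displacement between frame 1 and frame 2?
the brown star

(moved 4.5; next 4.0)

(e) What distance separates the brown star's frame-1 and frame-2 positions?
4.5

The brown star moved from (9.8, 10.2) to (6.9, 6.8), a distance of √(2.9² + 3.4²) ≈ 4.5.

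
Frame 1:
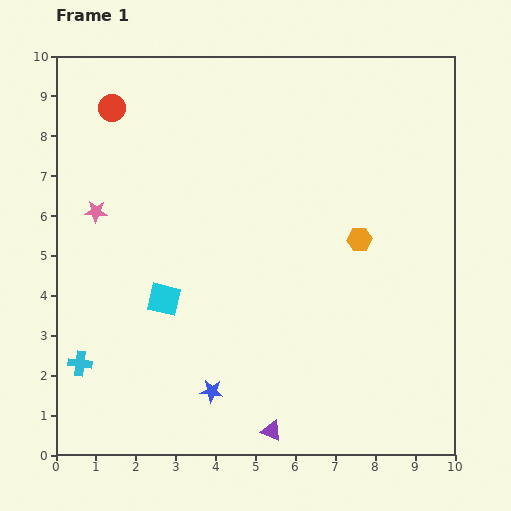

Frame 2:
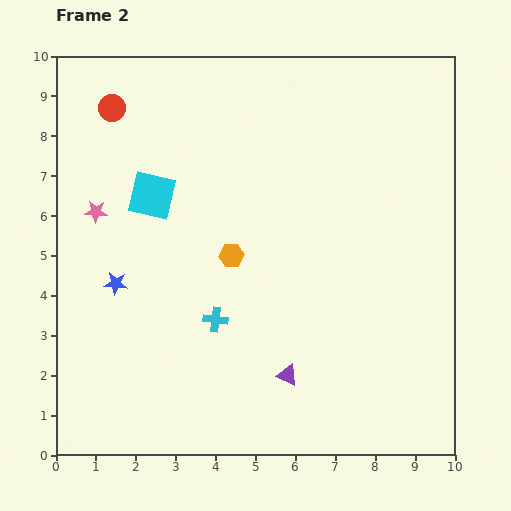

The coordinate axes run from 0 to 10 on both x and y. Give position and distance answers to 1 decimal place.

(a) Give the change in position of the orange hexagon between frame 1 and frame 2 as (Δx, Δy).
(-3.2, -0.4)

The orange hexagon was at (7.6, 5.4) in frame 1 and (4.4, 5.0) in frame 2.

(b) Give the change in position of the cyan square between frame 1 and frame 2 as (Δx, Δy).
(-0.3, 2.6)

The cyan square was at (2.7, 3.9) in frame 1 and (2.4, 6.5) in frame 2.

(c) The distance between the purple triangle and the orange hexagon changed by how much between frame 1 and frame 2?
-2.0

Distance in frame 1: 5.3. Distance in frame 2: 3.3.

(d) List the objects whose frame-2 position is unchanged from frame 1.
the pink star, the red circle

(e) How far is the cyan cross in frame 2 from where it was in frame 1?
3.6

The cyan cross moved from (0.6, 2.3) to (4.0, 3.4), a distance of √(3.4² + 1.1²) ≈ 3.6.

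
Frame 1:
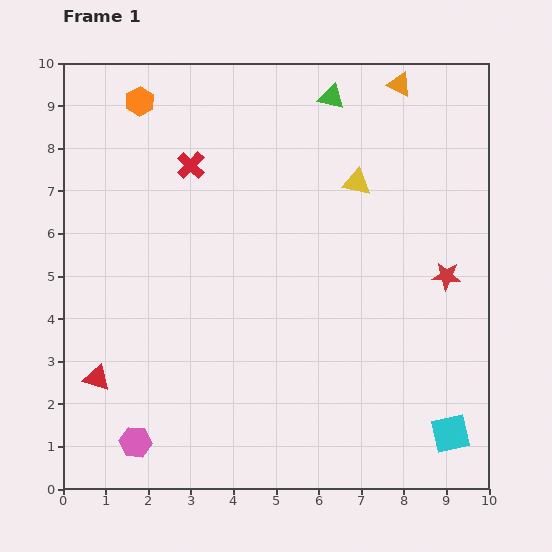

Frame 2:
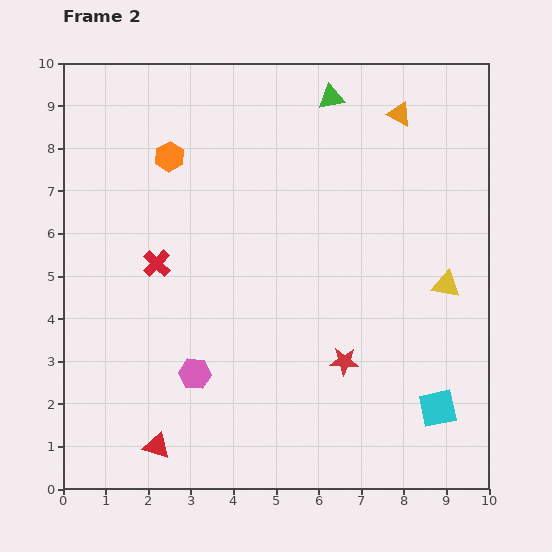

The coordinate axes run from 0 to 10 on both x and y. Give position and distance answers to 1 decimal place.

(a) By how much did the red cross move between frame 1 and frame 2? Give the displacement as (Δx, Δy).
(-0.8, -2.3)

The red cross was at (3.0, 7.6) in frame 1 and (2.2, 5.3) in frame 2.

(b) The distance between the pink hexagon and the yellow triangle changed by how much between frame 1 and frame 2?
-1.7

Distance in frame 1: 8.0. Distance in frame 2: 6.3.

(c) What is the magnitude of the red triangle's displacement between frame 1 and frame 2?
2.1

The red triangle moved from (0.8, 2.6) to (2.2, 1.0), a distance of √(1.4² + 1.6²) ≈ 2.1.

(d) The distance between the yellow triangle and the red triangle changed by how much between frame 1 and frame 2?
+0.2

Distance in frame 1: 7.6. Distance in frame 2: 7.8.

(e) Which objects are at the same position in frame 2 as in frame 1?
the green triangle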